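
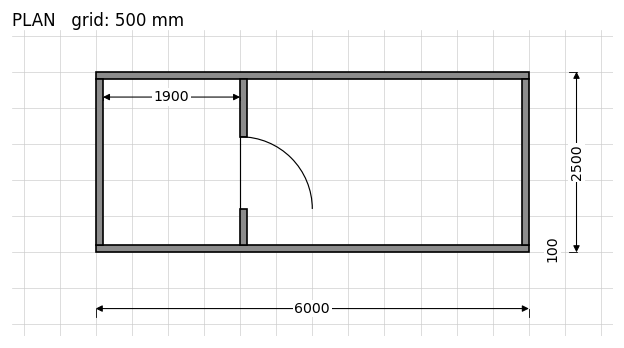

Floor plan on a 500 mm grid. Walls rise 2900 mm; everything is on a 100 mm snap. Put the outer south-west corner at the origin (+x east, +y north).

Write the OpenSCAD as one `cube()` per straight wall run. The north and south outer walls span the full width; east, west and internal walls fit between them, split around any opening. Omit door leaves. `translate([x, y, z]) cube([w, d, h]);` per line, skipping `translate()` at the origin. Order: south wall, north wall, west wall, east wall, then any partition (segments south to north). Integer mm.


cube([6000, 100, 2900]);
translate([0, 2400, 0]) cube([6000, 100, 2900]);
translate([0, 100, 0]) cube([100, 2300, 2900]);
translate([5900, 100, 0]) cube([100, 2300, 2900]);
translate([2000, 100, 0]) cube([100, 500, 2900]);
translate([2000, 1600, 0]) cube([100, 800, 2900]);


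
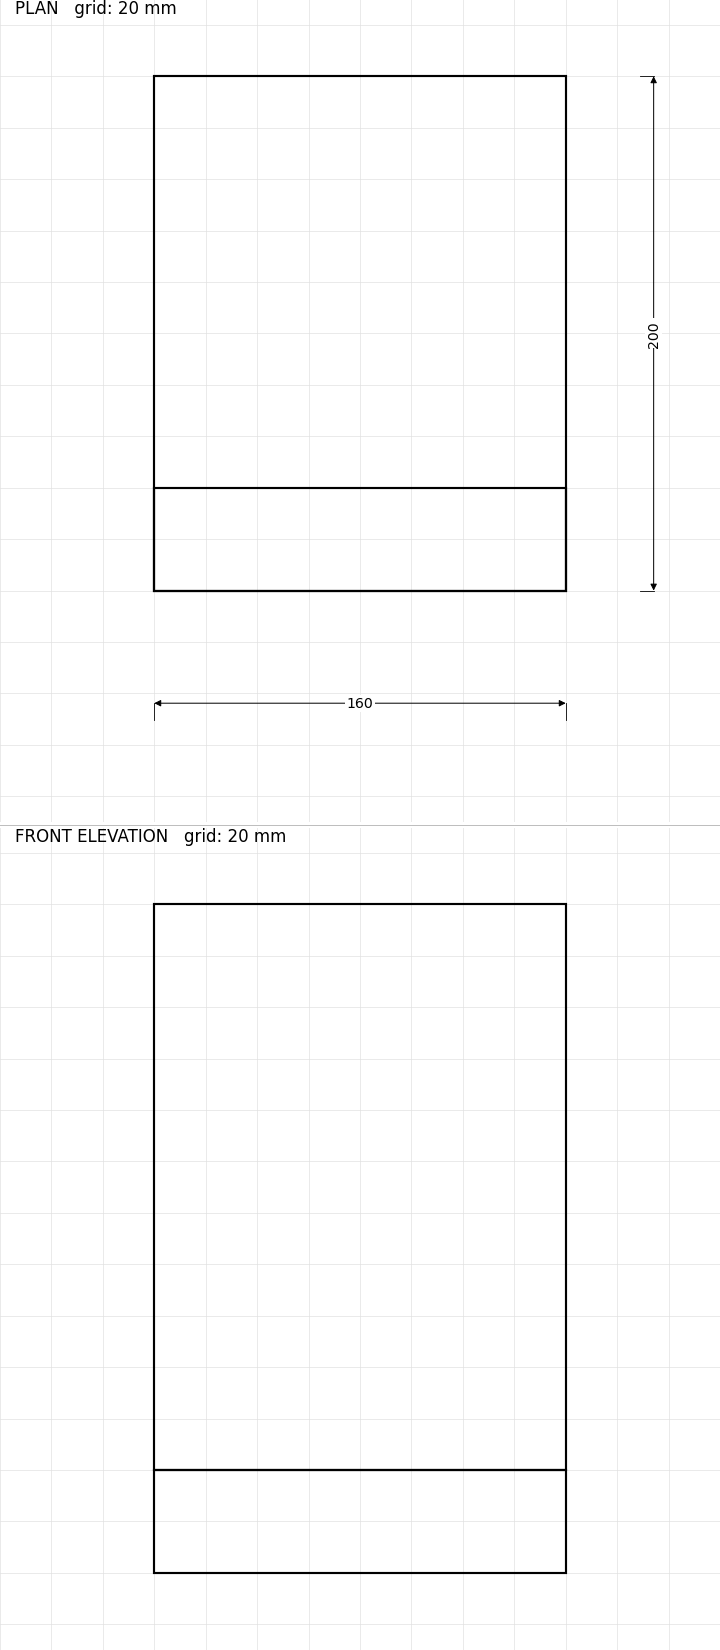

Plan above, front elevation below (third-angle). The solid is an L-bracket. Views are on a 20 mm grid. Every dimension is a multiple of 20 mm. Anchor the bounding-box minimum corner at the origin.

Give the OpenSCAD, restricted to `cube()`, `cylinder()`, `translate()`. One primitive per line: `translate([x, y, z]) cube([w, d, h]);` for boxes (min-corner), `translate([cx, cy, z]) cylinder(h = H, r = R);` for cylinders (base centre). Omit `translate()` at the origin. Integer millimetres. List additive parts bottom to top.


cube([160, 200, 40]);
translate([0, 0, 40]) cube([160, 40, 220]);


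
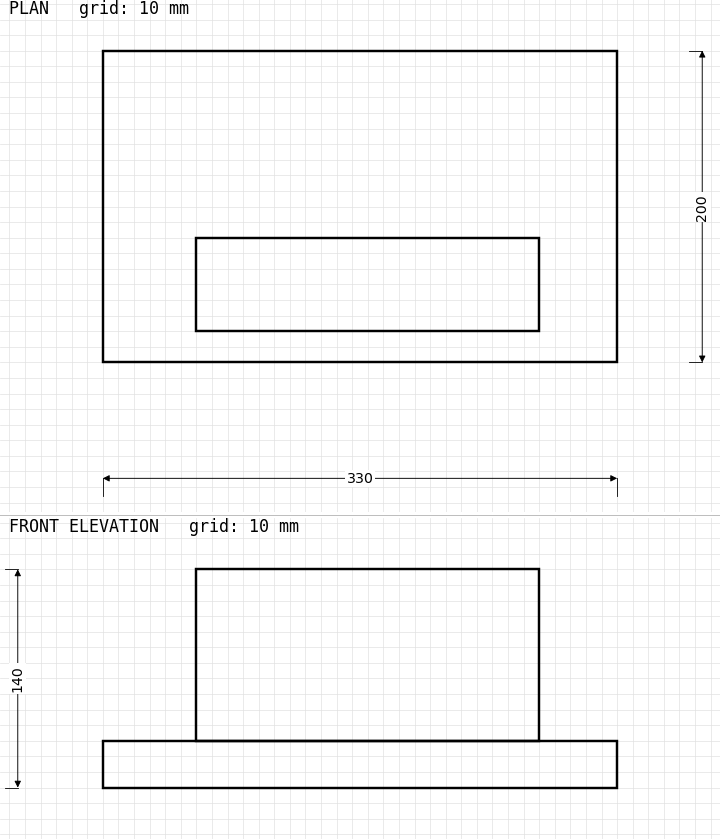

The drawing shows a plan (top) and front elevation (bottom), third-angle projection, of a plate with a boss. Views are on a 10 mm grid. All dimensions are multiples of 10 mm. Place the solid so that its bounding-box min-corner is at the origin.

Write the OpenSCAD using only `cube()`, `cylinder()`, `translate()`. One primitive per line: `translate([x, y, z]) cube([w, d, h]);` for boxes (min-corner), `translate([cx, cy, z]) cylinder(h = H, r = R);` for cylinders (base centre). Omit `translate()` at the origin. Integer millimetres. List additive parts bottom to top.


cube([330, 200, 30]);
translate([60, 20, 30]) cube([220, 60, 110]);


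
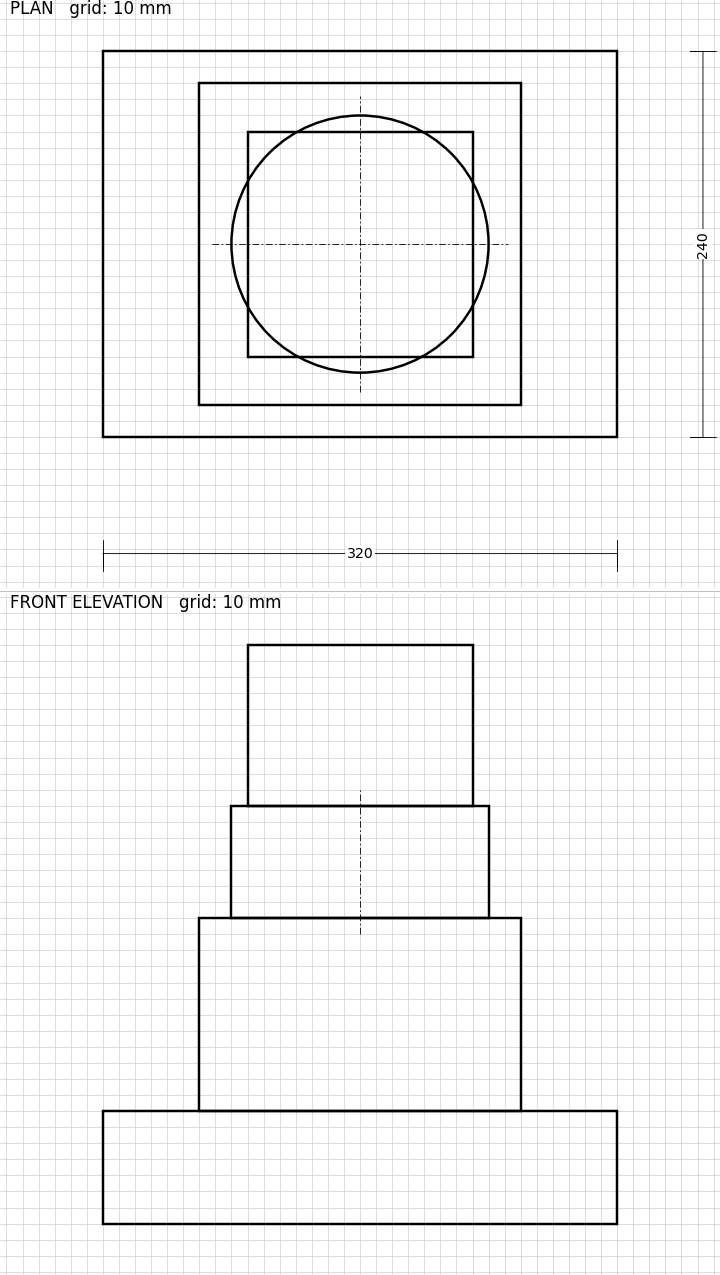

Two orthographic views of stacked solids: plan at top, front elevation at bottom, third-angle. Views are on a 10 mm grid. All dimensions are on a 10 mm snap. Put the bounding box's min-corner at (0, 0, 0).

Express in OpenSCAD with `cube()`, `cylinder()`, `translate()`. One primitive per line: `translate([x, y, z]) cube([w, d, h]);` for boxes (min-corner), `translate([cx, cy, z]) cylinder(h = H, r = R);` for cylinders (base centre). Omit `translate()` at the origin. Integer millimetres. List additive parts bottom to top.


cube([320, 240, 70]);
translate([60, 20, 70]) cube([200, 200, 120]);
translate([160, 120, 190]) cylinder(h = 70, r = 80);
translate([90, 50, 260]) cube([140, 140, 100]);


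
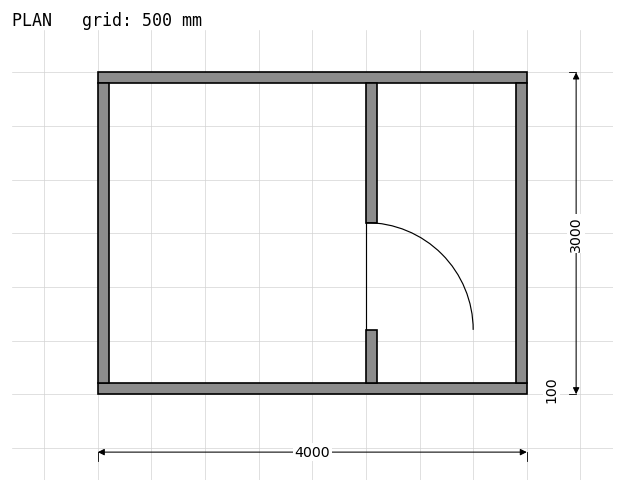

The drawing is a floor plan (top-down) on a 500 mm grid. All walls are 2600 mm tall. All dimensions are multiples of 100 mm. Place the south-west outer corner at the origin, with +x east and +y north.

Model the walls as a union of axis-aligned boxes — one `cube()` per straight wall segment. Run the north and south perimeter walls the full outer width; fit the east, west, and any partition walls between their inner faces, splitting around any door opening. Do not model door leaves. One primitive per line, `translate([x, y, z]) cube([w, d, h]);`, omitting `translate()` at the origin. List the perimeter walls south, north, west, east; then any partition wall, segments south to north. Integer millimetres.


cube([4000, 100, 2600]);
translate([0, 2900, 0]) cube([4000, 100, 2600]);
translate([0, 100, 0]) cube([100, 2800, 2600]);
translate([3900, 100, 0]) cube([100, 2800, 2600]);
translate([2500, 100, 0]) cube([100, 500, 2600]);
translate([2500, 1600, 0]) cube([100, 1300, 2600]);


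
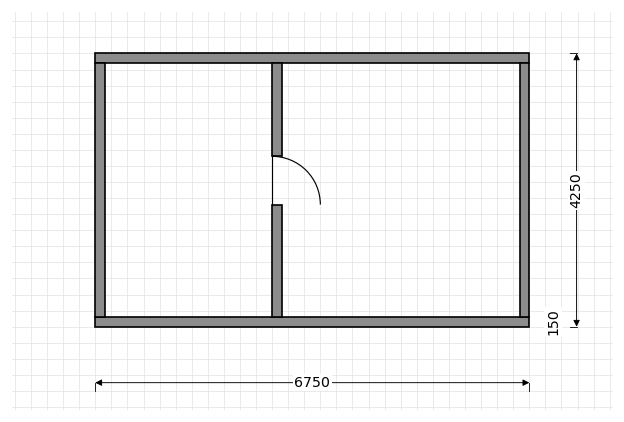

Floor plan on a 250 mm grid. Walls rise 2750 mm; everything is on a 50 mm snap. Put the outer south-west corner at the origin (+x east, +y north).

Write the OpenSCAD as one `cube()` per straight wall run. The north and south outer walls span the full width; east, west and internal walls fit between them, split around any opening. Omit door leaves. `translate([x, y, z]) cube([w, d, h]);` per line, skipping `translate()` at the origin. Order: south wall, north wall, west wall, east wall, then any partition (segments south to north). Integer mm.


cube([6750, 150, 2750]);
translate([0, 4100, 0]) cube([6750, 150, 2750]);
translate([0, 150, 0]) cube([150, 3950, 2750]);
translate([6600, 150, 0]) cube([150, 3950, 2750]);
translate([2750, 150, 0]) cube([150, 1750, 2750]);
translate([2750, 2650, 0]) cube([150, 1450, 2750]);


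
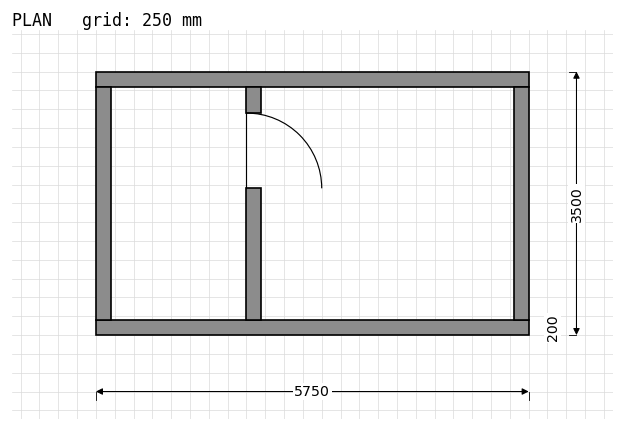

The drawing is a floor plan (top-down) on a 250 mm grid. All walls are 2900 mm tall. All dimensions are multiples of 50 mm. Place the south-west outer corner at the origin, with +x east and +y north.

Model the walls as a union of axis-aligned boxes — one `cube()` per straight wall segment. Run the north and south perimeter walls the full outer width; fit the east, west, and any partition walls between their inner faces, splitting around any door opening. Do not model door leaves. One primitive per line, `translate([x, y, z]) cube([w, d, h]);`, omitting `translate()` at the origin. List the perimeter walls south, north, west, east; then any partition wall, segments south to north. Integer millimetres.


cube([5750, 200, 2900]);
translate([0, 3300, 0]) cube([5750, 200, 2900]);
translate([0, 200, 0]) cube([200, 3100, 2900]);
translate([5550, 200, 0]) cube([200, 3100, 2900]);
translate([2000, 200, 0]) cube([200, 1750, 2900]);
translate([2000, 2950, 0]) cube([200, 350, 2900]);


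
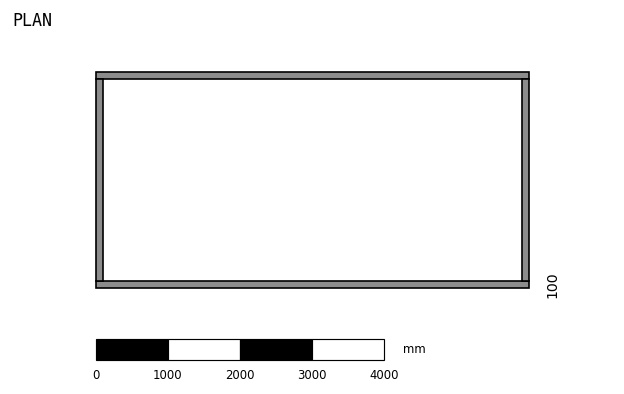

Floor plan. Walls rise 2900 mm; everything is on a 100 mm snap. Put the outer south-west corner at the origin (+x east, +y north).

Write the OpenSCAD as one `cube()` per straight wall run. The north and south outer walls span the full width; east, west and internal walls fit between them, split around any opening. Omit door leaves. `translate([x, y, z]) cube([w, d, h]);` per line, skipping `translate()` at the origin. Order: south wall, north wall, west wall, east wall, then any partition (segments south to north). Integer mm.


cube([6000, 100, 2900]);
translate([0, 2900, 0]) cube([6000, 100, 2900]);
translate([0, 100, 0]) cube([100, 2800, 2900]);
translate([5900, 100, 0]) cube([100, 2800, 2900]);


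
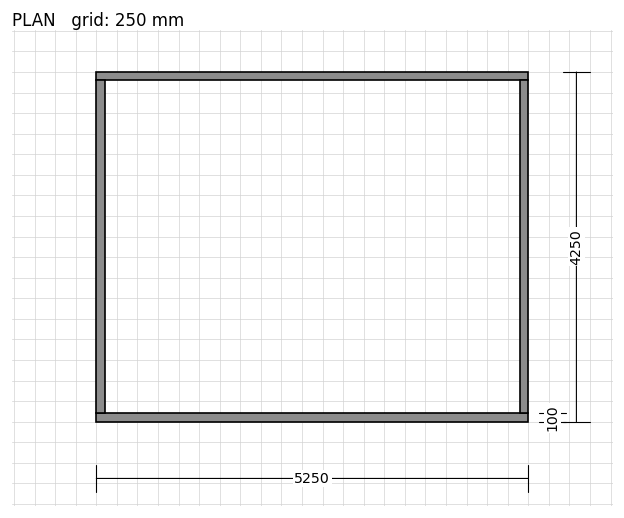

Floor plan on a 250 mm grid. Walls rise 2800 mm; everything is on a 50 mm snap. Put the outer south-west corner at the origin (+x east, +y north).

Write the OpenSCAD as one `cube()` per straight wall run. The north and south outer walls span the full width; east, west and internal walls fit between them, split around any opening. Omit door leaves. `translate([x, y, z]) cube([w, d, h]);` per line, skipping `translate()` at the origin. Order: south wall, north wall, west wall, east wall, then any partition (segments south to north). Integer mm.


cube([5250, 100, 2800]);
translate([0, 4150, 0]) cube([5250, 100, 2800]);
translate([0, 100, 0]) cube([100, 4050, 2800]);
translate([5150, 100, 0]) cube([100, 4050, 2800]);


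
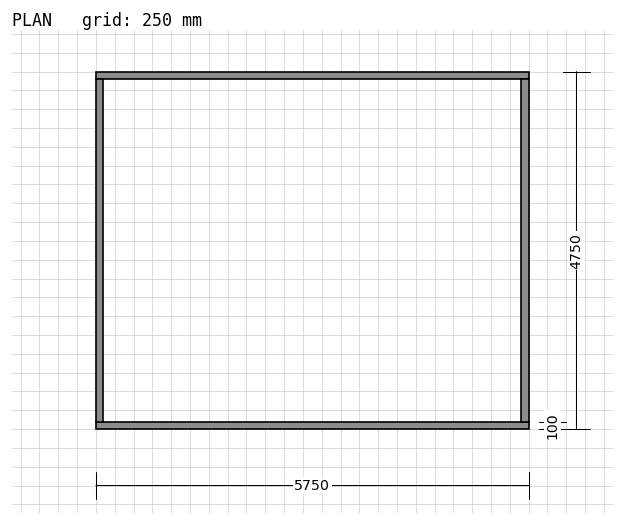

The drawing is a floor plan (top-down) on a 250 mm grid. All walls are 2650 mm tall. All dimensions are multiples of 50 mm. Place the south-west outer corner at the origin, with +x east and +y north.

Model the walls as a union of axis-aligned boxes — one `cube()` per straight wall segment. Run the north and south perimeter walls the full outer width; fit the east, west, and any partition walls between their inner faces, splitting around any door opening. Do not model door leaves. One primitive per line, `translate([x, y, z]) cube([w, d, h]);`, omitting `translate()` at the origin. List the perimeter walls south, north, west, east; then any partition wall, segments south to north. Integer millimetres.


cube([5750, 100, 2650]);
translate([0, 4650, 0]) cube([5750, 100, 2650]);
translate([0, 100, 0]) cube([100, 4550, 2650]);
translate([5650, 100, 0]) cube([100, 4550, 2650]);


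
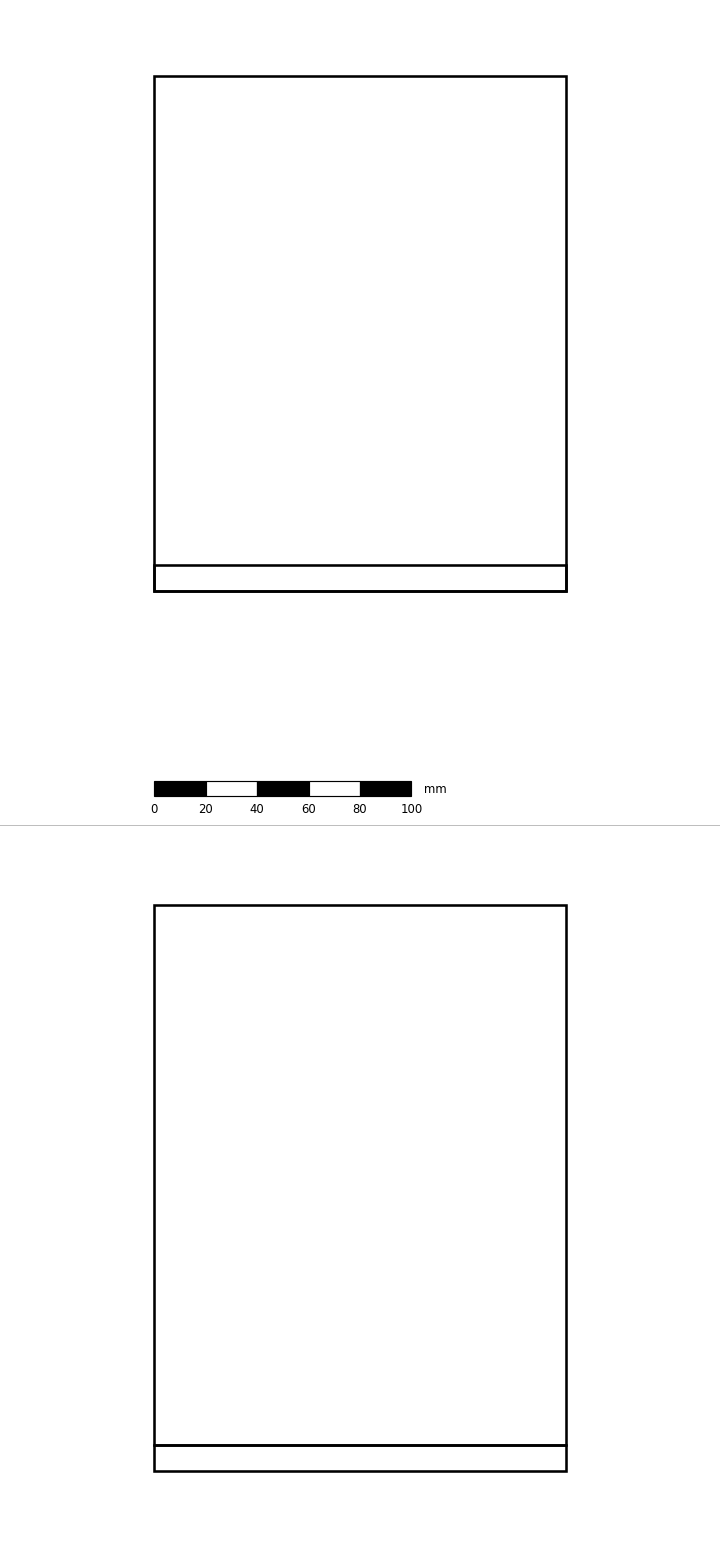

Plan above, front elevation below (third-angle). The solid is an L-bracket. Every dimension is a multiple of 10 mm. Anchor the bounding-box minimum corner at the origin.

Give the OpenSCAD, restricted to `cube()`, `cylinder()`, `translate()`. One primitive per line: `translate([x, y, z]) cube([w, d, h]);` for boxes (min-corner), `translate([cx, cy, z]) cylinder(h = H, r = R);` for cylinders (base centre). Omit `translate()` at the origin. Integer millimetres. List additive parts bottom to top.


cube([160, 200, 10]);
translate([0, 0, 10]) cube([160, 10, 210]);


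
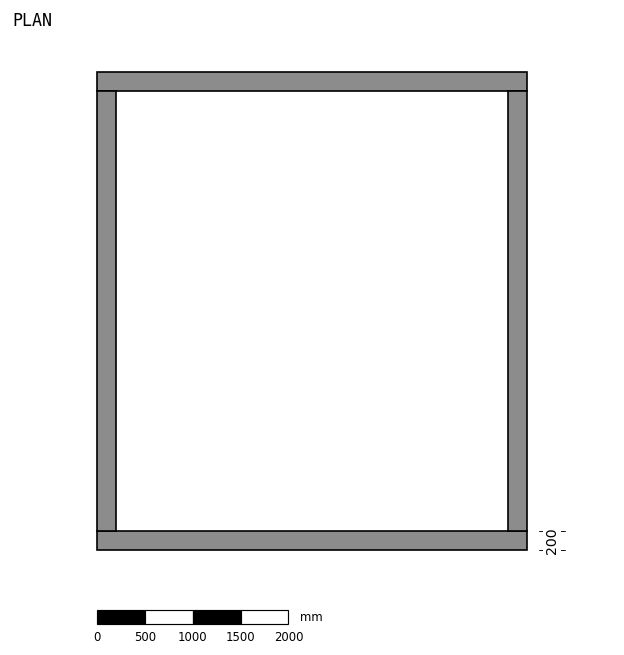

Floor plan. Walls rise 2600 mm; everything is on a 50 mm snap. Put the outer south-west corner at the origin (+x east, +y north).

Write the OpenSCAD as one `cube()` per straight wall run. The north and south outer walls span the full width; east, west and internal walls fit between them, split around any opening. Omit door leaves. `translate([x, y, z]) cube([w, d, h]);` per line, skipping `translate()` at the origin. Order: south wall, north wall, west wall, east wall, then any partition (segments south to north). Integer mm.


cube([4500, 200, 2600]);
translate([0, 4800, 0]) cube([4500, 200, 2600]);
translate([0, 200, 0]) cube([200, 4600, 2600]);
translate([4300, 200, 0]) cube([200, 4600, 2600]);


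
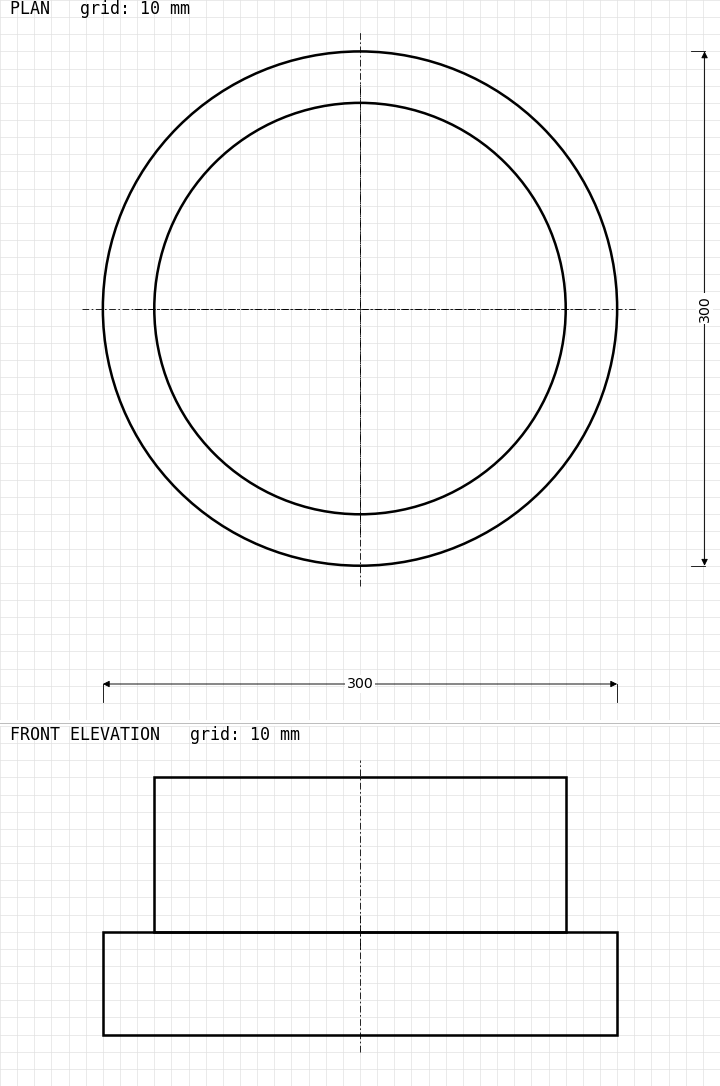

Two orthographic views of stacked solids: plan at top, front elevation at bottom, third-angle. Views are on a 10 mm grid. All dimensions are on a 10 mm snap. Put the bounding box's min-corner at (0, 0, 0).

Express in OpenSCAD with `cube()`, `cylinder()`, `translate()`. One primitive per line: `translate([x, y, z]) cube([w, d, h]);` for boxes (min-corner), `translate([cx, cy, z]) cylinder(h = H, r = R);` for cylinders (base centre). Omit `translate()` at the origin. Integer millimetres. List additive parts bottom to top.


translate([150, 150, 0]) cylinder(h = 60, r = 150);
translate([150, 150, 60]) cylinder(h = 90, r = 120);


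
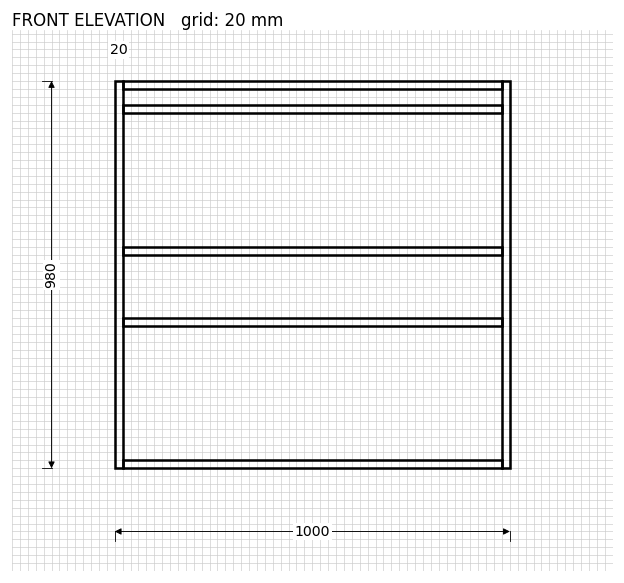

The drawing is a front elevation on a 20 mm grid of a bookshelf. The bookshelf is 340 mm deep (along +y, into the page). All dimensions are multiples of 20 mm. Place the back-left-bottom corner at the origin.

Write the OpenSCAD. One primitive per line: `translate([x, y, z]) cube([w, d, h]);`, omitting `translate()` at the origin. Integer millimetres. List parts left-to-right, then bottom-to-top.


cube([20, 340, 980]);
translate([20, 0, 0]) cube([960, 340, 20]);
translate([20, 0, 360]) cube([960, 340, 20]);
translate([20, 0, 540]) cube([960, 340, 20]);
translate([20, 0, 900]) cube([960, 340, 20]);
translate([20, 0, 960]) cube([960, 340, 20]);
translate([980, 0, 0]) cube([20, 340, 980]);


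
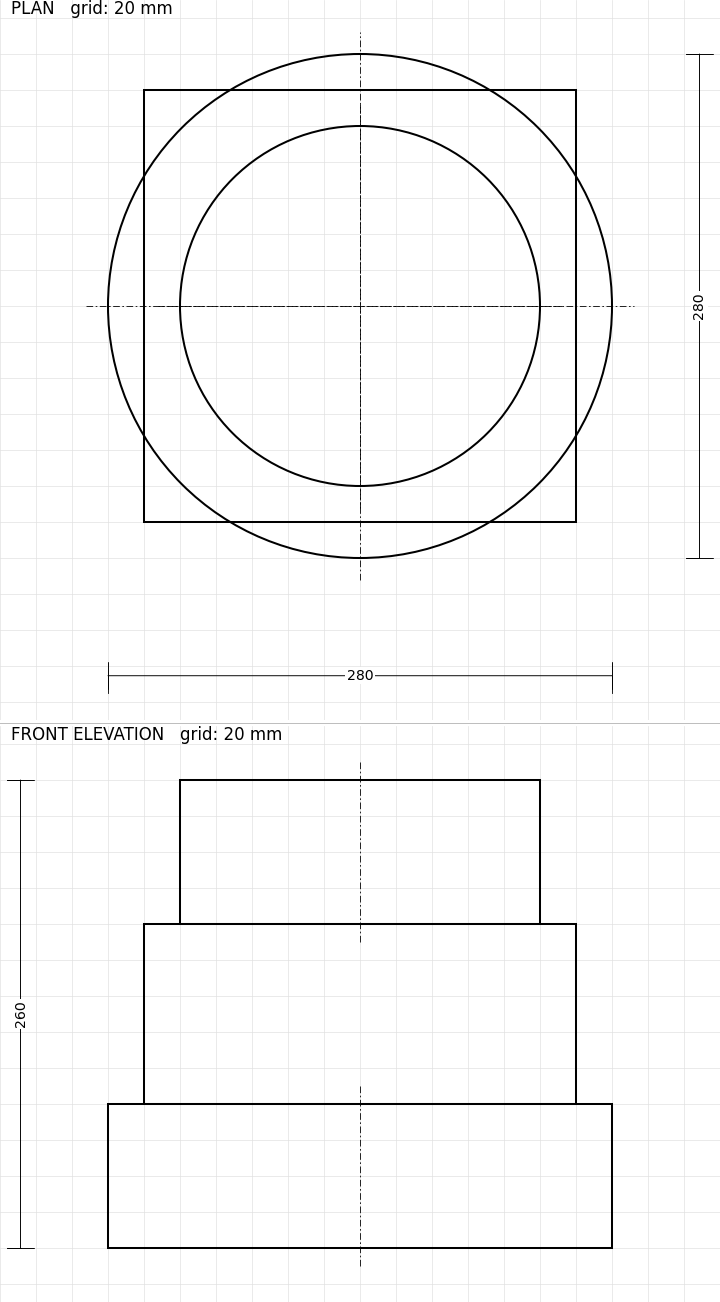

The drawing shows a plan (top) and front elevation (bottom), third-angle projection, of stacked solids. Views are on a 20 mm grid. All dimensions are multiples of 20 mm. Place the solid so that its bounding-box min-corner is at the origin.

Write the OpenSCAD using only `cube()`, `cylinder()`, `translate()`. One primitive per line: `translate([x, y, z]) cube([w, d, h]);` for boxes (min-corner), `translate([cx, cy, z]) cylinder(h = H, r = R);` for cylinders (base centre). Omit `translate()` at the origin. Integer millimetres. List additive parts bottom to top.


translate([140, 140, 0]) cylinder(h = 80, r = 140);
translate([20, 20, 80]) cube([240, 240, 100]);
translate([140, 140, 180]) cylinder(h = 80, r = 100);


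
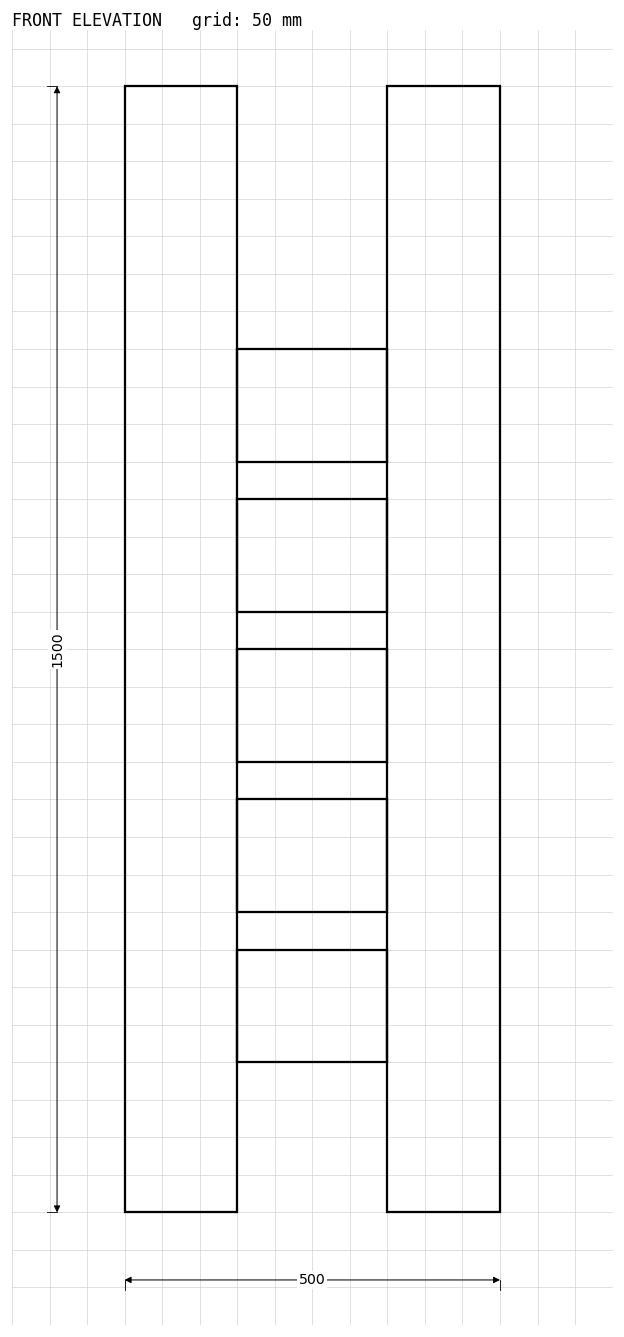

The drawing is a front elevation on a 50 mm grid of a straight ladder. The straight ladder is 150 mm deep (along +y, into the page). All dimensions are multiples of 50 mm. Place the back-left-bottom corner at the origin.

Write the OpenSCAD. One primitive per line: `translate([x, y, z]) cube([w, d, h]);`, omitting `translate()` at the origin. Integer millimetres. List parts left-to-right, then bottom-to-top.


cube([150, 150, 1500]);
translate([150, 0, 200]) cube([200, 150, 150]);
translate([150, 0, 400]) cube([200, 150, 150]);
translate([150, 0, 600]) cube([200, 150, 150]);
translate([150, 0, 800]) cube([200, 150, 150]);
translate([150, 0, 1000]) cube([200, 150, 150]);
translate([350, 0, 0]) cube([150, 150, 1500]);


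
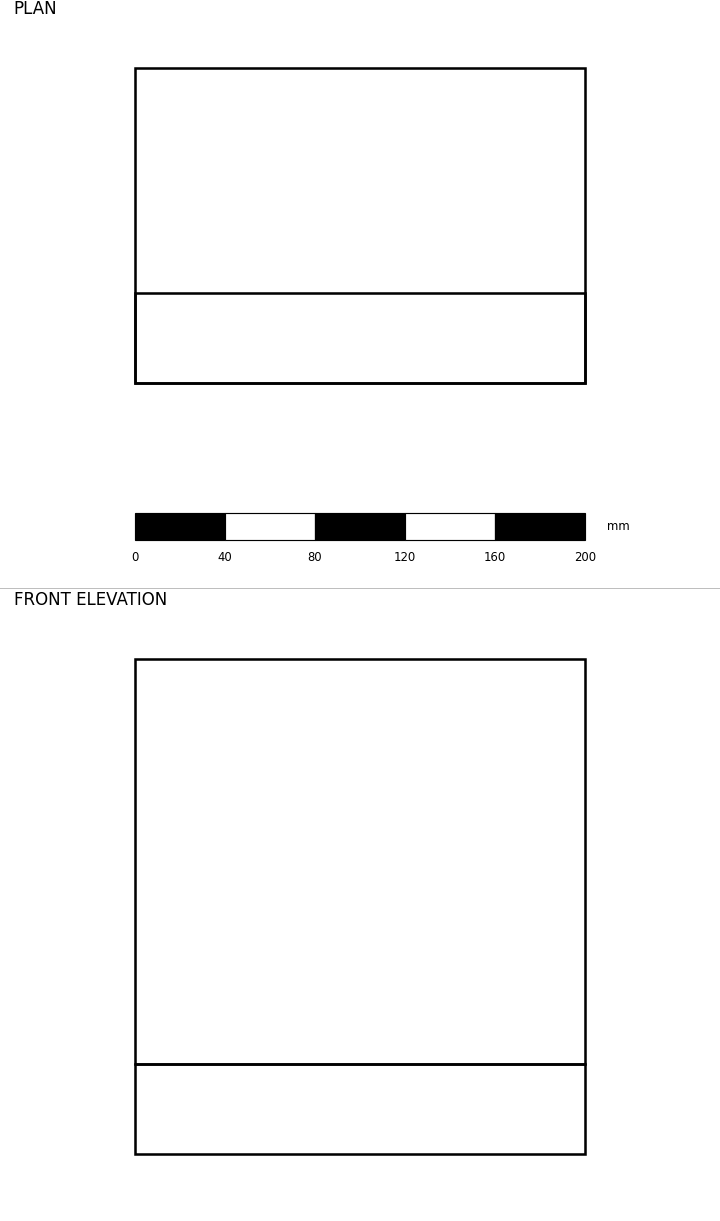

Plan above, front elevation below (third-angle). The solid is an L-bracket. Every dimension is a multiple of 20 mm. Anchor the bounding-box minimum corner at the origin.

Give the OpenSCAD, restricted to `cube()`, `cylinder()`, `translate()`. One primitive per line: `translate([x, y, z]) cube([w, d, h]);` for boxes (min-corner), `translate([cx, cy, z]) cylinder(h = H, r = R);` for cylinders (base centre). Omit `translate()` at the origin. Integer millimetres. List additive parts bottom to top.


cube([200, 140, 40]);
translate([0, 0, 40]) cube([200, 40, 180]);


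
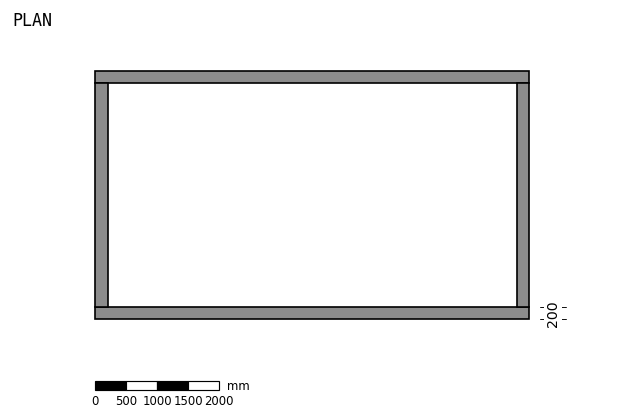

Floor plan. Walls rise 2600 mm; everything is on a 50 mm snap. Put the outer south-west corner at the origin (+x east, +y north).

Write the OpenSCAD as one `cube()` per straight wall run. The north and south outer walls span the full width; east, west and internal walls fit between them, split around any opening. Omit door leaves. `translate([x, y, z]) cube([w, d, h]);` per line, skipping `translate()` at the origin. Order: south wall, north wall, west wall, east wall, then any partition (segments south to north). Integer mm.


cube([7000, 200, 2600]);
translate([0, 3800, 0]) cube([7000, 200, 2600]);
translate([0, 200, 0]) cube([200, 3600, 2600]);
translate([6800, 200, 0]) cube([200, 3600, 2600]);


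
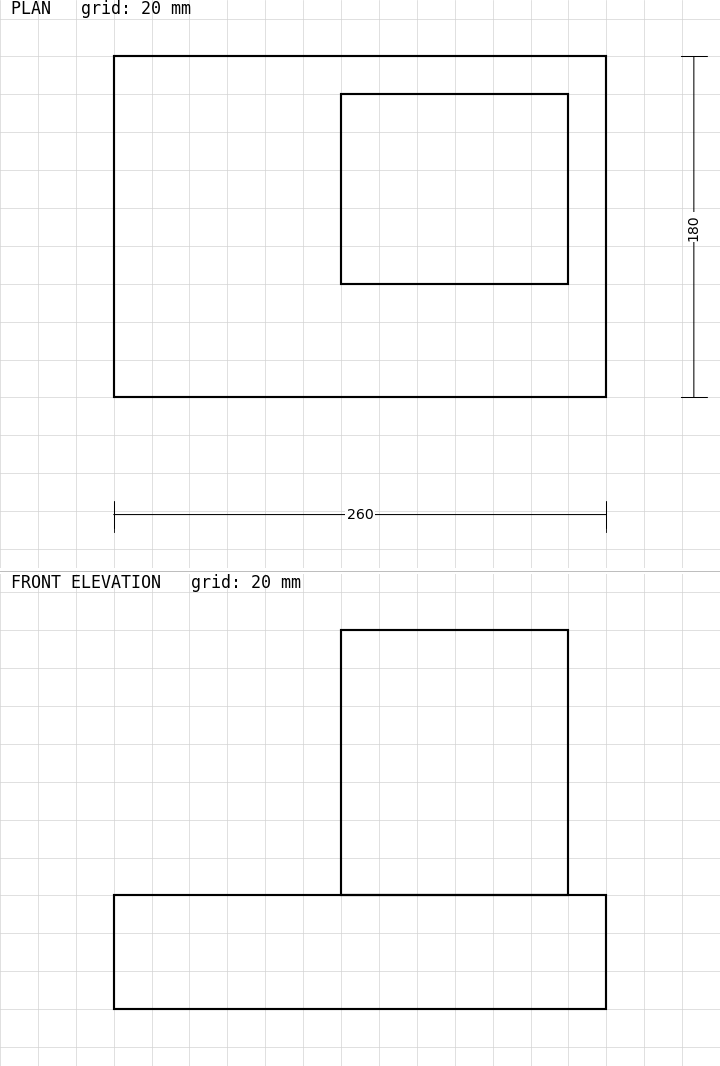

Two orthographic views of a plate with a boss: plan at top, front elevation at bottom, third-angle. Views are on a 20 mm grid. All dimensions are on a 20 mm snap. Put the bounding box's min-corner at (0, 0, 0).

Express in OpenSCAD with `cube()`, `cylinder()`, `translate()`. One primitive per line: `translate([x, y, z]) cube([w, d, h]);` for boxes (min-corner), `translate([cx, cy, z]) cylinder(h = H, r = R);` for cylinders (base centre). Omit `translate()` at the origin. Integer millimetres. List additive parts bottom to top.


cube([260, 180, 60]);
translate([120, 60, 60]) cube([120, 100, 140]);


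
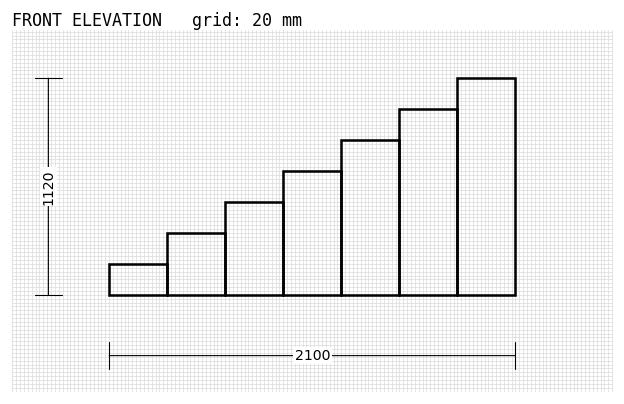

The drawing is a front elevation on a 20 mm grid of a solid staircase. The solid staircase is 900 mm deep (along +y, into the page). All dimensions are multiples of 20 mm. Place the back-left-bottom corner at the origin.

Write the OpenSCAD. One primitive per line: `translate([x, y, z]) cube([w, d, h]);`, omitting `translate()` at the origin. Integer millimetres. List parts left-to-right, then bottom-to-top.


cube([300, 900, 160]);
translate([300, 0, 0]) cube([300, 900, 320]);
translate([600, 0, 0]) cube([300, 900, 480]);
translate([900, 0, 0]) cube([300, 900, 640]);
translate([1200, 0, 0]) cube([300, 900, 800]);
translate([1500, 0, 0]) cube([300, 900, 960]);
translate([1800, 0, 0]) cube([300, 900, 1120]);


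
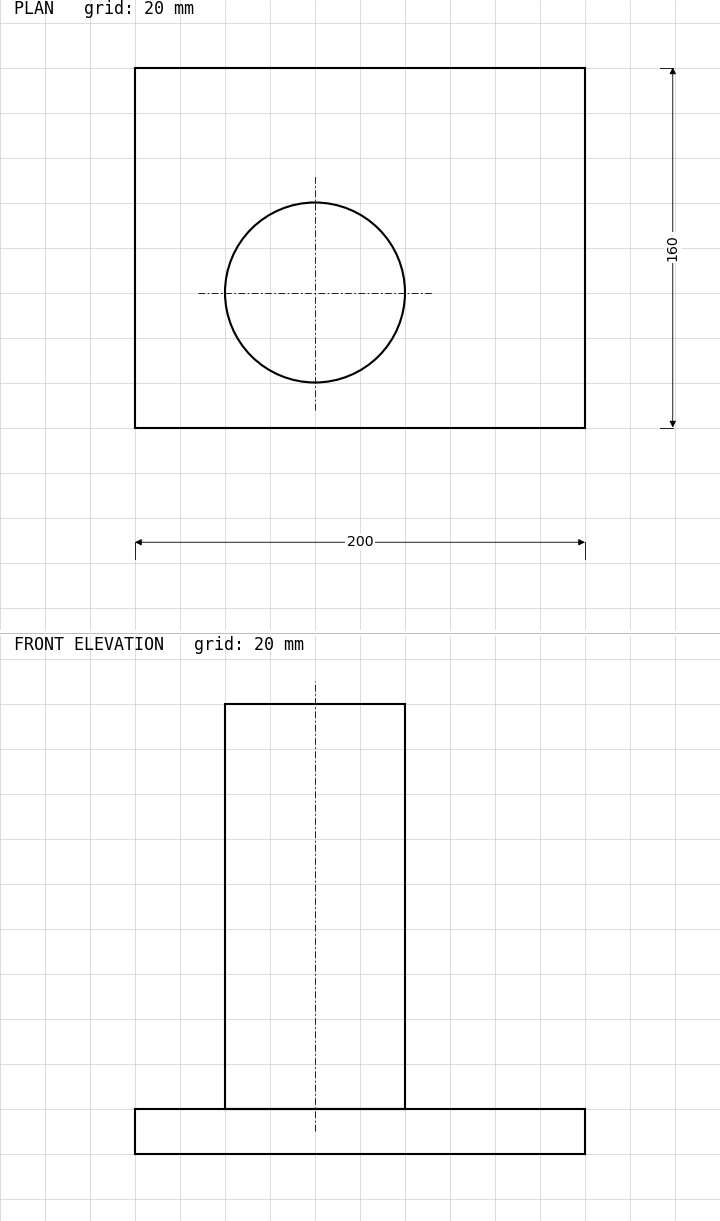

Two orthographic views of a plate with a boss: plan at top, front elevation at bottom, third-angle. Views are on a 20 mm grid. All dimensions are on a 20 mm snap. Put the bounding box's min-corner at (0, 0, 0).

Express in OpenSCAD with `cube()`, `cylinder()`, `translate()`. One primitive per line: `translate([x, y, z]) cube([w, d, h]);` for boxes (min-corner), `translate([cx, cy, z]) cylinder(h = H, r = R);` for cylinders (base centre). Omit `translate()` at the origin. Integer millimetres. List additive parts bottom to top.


cube([200, 160, 20]);
translate([80, 60, 20]) cylinder(h = 180, r = 40);


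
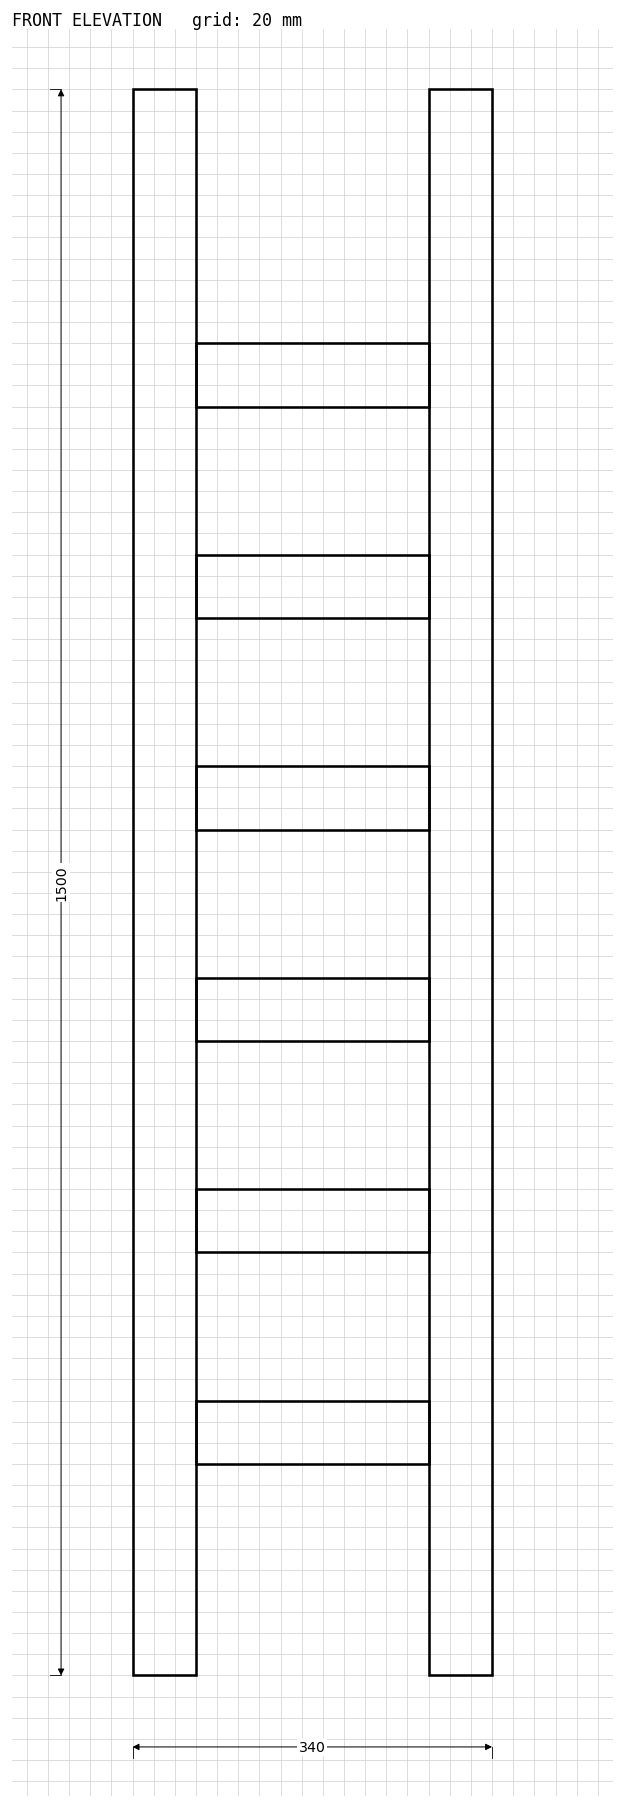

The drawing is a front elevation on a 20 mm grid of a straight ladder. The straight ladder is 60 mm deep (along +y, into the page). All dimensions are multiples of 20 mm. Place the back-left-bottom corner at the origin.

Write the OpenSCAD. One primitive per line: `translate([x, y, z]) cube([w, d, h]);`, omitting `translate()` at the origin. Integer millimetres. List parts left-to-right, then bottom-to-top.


cube([60, 60, 1500]);
translate([60, 0, 200]) cube([220, 60, 60]);
translate([60, 0, 400]) cube([220, 60, 60]);
translate([60, 0, 600]) cube([220, 60, 60]);
translate([60, 0, 800]) cube([220, 60, 60]);
translate([60, 0, 1000]) cube([220, 60, 60]);
translate([60, 0, 1200]) cube([220, 60, 60]);
translate([280, 0, 0]) cube([60, 60, 1500]);


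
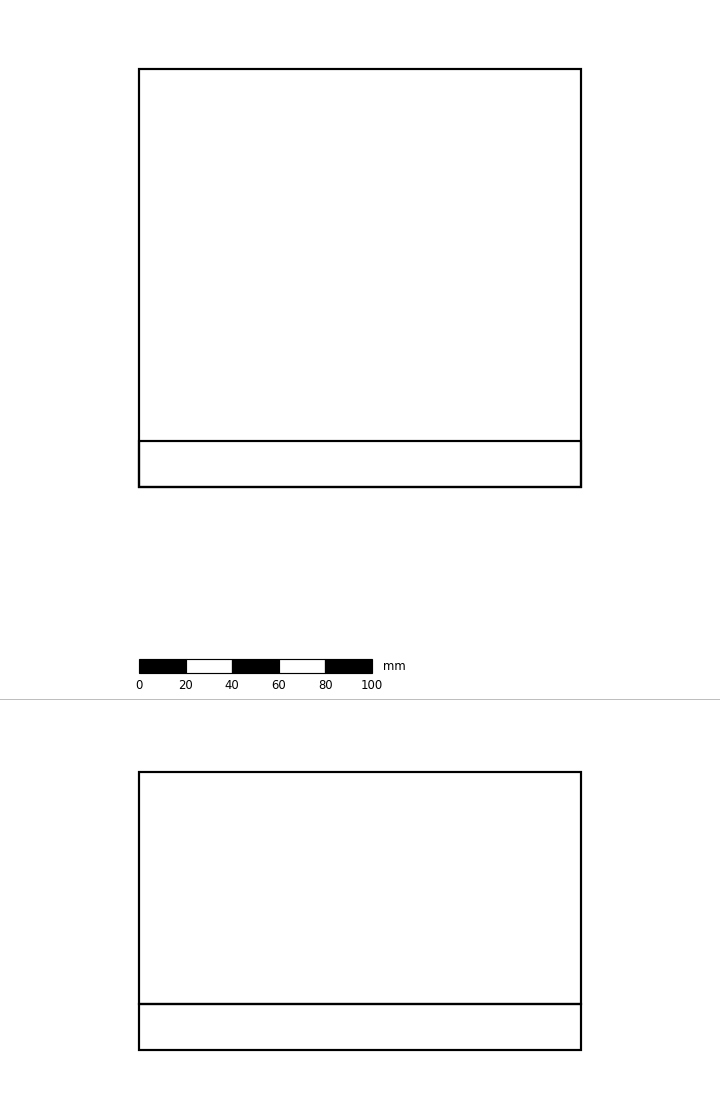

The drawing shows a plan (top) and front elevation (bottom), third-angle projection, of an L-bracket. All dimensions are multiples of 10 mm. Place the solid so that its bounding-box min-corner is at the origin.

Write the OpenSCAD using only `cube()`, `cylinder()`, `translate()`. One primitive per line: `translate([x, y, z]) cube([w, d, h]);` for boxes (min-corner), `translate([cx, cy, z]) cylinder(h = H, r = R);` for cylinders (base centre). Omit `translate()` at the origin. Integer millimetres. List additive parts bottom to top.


cube([190, 180, 20]);
translate([0, 0, 20]) cube([190, 20, 100]);


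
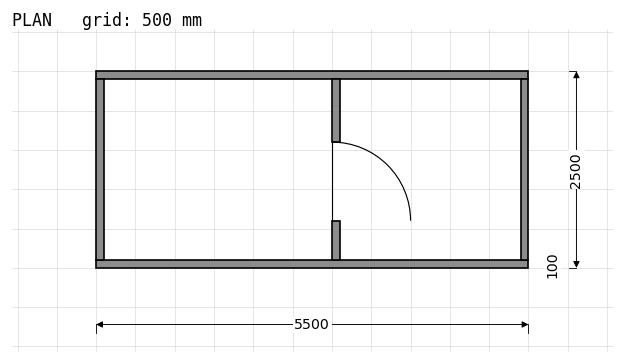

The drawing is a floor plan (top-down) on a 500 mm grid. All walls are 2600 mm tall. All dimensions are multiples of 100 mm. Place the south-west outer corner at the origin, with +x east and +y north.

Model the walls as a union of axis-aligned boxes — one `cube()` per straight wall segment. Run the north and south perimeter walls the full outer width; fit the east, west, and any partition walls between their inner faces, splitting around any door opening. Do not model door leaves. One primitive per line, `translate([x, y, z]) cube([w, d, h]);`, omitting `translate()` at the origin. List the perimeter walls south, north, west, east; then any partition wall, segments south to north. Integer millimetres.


cube([5500, 100, 2600]);
translate([0, 2400, 0]) cube([5500, 100, 2600]);
translate([0, 100, 0]) cube([100, 2300, 2600]);
translate([5400, 100, 0]) cube([100, 2300, 2600]);
translate([3000, 100, 0]) cube([100, 500, 2600]);
translate([3000, 1600, 0]) cube([100, 800, 2600]);


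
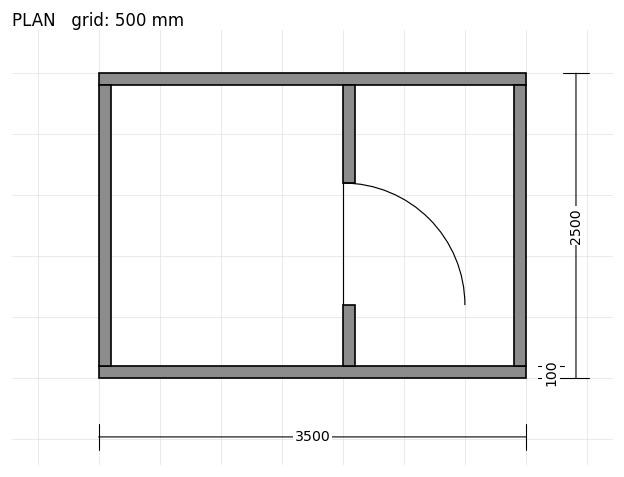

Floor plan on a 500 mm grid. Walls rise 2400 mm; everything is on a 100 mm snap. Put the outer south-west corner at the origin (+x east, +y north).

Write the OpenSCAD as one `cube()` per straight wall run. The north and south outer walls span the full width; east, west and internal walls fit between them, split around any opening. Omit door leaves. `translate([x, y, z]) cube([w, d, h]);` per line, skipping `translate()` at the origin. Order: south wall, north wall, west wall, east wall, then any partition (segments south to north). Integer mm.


cube([3500, 100, 2400]);
translate([0, 2400, 0]) cube([3500, 100, 2400]);
translate([0, 100, 0]) cube([100, 2300, 2400]);
translate([3400, 100, 0]) cube([100, 2300, 2400]);
translate([2000, 100, 0]) cube([100, 500, 2400]);
translate([2000, 1600, 0]) cube([100, 800, 2400]);


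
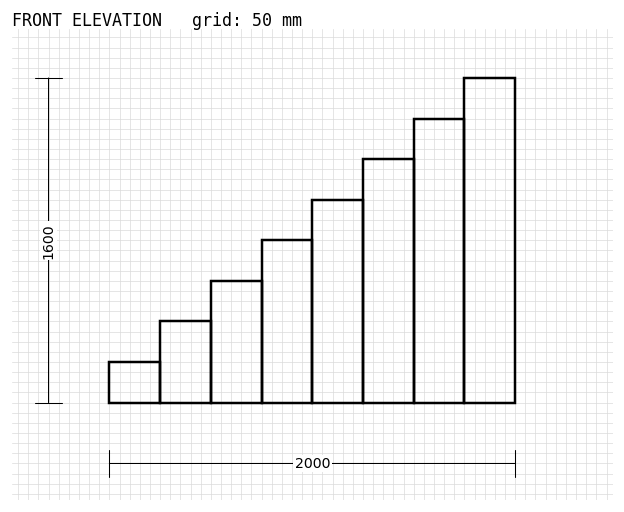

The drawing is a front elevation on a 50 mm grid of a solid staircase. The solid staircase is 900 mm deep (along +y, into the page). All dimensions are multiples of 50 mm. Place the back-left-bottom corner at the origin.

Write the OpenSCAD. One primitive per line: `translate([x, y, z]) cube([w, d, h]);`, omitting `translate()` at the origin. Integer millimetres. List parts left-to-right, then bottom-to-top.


cube([250, 900, 200]);
translate([250, 0, 0]) cube([250, 900, 400]);
translate([500, 0, 0]) cube([250, 900, 600]);
translate([750, 0, 0]) cube([250, 900, 800]);
translate([1000, 0, 0]) cube([250, 900, 1000]);
translate([1250, 0, 0]) cube([250, 900, 1200]);
translate([1500, 0, 0]) cube([250, 900, 1400]);
translate([1750, 0, 0]) cube([250, 900, 1600]);


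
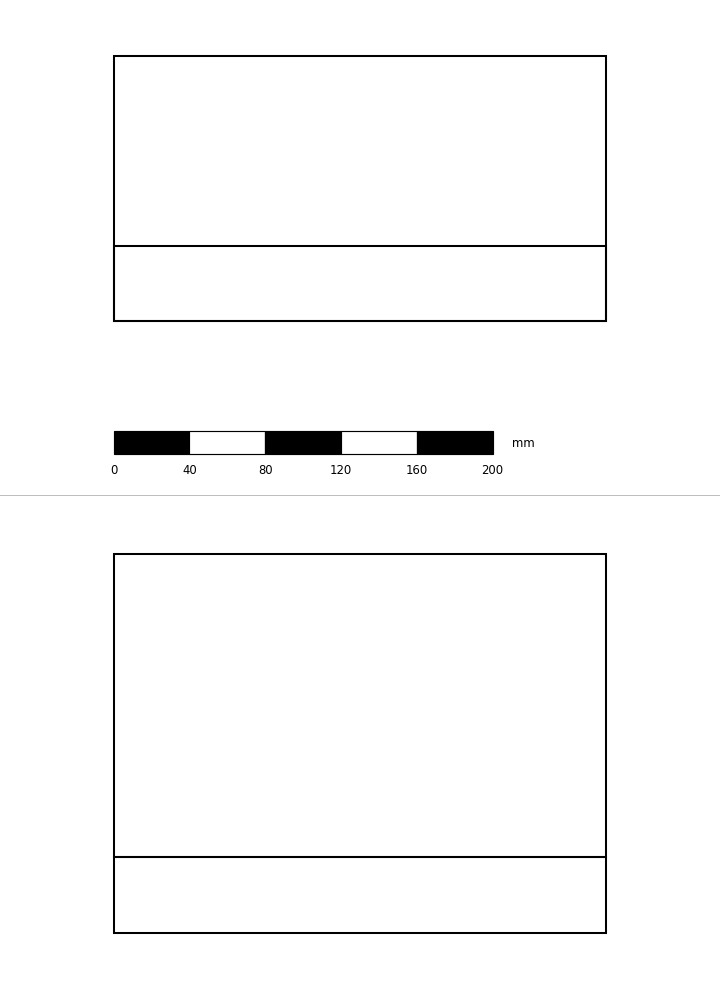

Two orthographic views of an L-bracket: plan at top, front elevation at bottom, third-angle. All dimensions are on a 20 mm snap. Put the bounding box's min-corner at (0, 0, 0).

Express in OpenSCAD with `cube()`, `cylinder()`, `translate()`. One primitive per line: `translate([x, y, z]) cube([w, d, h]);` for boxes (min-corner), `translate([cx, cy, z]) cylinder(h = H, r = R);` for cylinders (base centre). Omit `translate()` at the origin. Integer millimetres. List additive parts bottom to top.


cube([260, 140, 40]);
translate([0, 0, 40]) cube([260, 40, 160]);


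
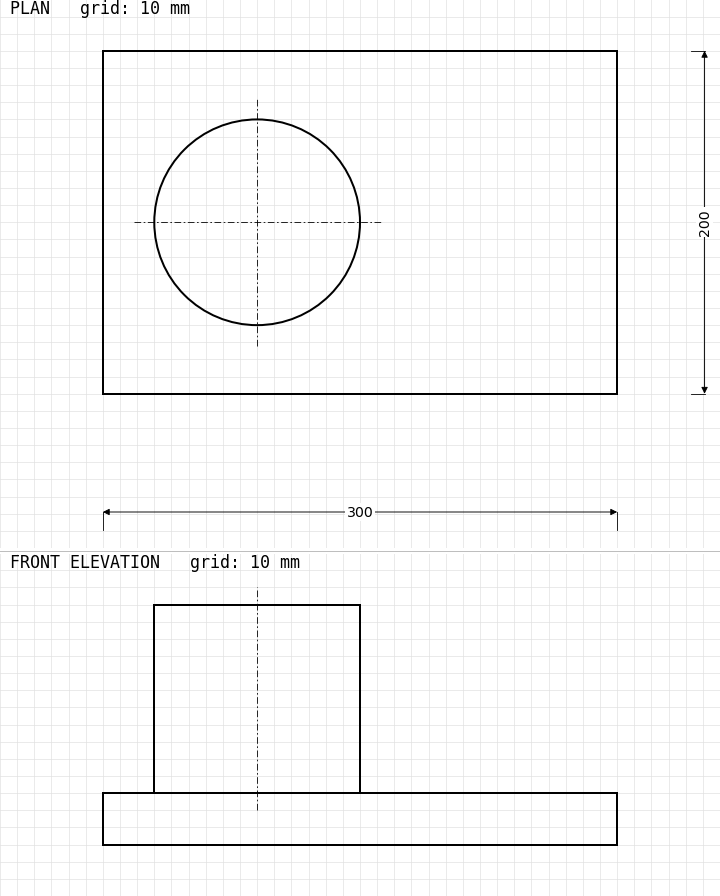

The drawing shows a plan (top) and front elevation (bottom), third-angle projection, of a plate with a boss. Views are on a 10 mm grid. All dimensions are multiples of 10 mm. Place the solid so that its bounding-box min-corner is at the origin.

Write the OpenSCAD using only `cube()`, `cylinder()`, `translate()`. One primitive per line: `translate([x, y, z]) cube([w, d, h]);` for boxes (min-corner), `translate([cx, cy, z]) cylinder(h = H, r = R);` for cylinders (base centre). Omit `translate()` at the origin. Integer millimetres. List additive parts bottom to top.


cube([300, 200, 30]);
translate([90, 100, 30]) cylinder(h = 110, r = 60);


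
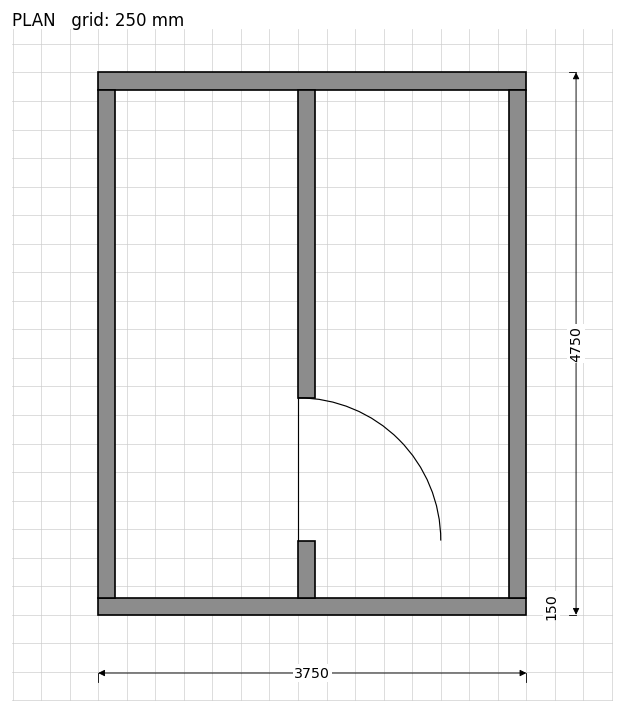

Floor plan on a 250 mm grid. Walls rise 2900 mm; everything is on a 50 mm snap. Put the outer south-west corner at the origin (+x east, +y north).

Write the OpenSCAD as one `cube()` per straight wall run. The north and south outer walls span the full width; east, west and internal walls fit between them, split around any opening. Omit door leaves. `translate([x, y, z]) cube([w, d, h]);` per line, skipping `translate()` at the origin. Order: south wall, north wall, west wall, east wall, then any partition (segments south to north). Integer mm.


cube([3750, 150, 2900]);
translate([0, 4600, 0]) cube([3750, 150, 2900]);
translate([0, 150, 0]) cube([150, 4450, 2900]);
translate([3600, 150, 0]) cube([150, 4450, 2900]);
translate([1750, 150, 0]) cube([150, 500, 2900]);
translate([1750, 1900, 0]) cube([150, 2700, 2900]);


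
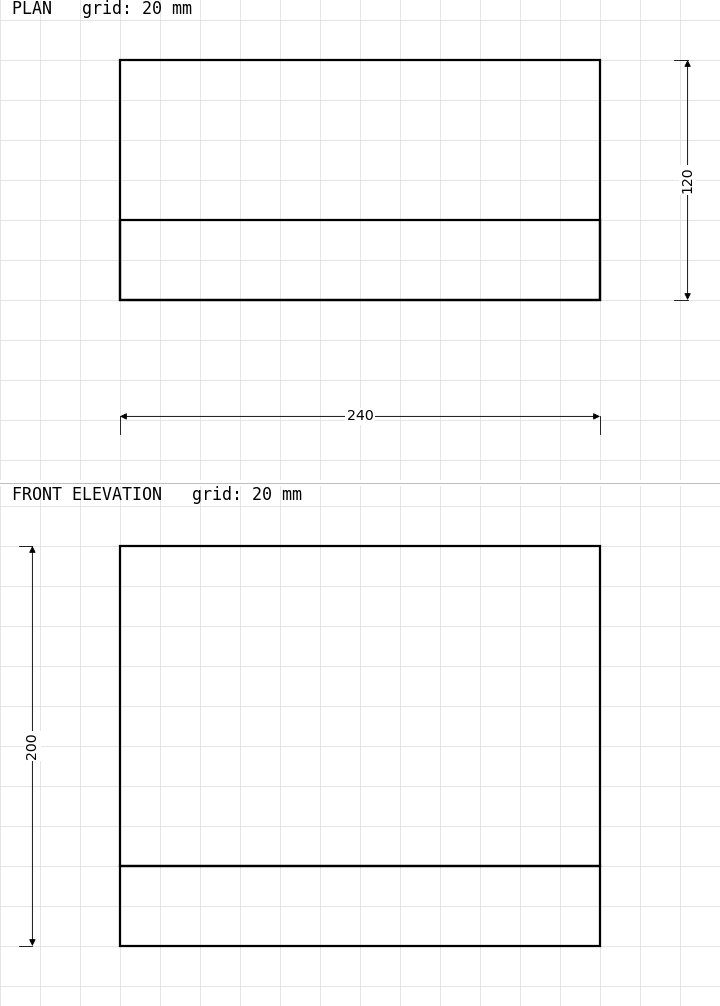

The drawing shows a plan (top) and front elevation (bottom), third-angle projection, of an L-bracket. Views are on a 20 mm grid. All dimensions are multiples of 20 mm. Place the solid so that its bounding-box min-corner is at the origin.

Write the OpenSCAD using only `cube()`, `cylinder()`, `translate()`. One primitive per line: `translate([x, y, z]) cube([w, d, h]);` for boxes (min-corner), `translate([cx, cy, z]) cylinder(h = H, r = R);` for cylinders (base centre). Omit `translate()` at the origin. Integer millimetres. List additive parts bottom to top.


cube([240, 120, 40]);
translate([0, 0, 40]) cube([240, 40, 160]);


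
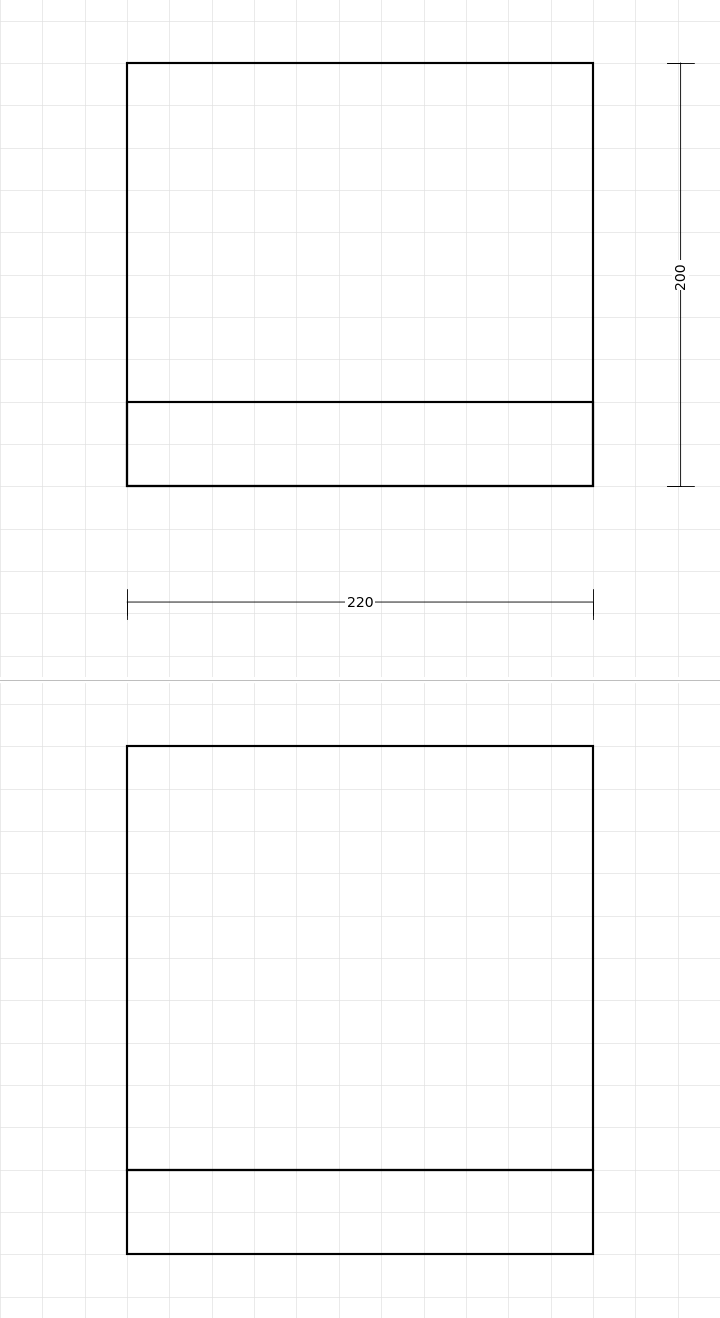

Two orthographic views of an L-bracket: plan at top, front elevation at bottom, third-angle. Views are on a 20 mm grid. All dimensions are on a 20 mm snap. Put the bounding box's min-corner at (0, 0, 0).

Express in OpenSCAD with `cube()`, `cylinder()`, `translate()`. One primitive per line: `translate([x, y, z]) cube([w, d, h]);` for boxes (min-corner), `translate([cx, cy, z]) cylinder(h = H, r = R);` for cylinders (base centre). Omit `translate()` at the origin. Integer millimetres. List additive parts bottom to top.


cube([220, 200, 40]);
translate([0, 0, 40]) cube([220, 40, 200]);


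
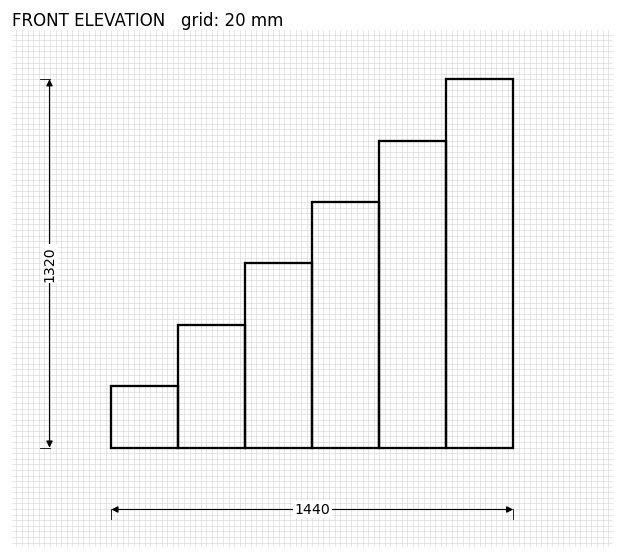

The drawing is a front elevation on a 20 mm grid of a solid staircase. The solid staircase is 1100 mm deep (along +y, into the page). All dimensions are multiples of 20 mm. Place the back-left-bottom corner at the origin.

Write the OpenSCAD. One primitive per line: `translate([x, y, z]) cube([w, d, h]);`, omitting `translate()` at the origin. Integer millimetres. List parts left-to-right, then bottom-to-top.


cube([240, 1100, 220]);
translate([240, 0, 0]) cube([240, 1100, 440]);
translate([480, 0, 0]) cube([240, 1100, 660]);
translate([720, 0, 0]) cube([240, 1100, 880]);
translate([960, 0, 0]) cube([240, 1100, 1100]);
translate([1200, 0, 0]) cube([240, 1100, 1320]);


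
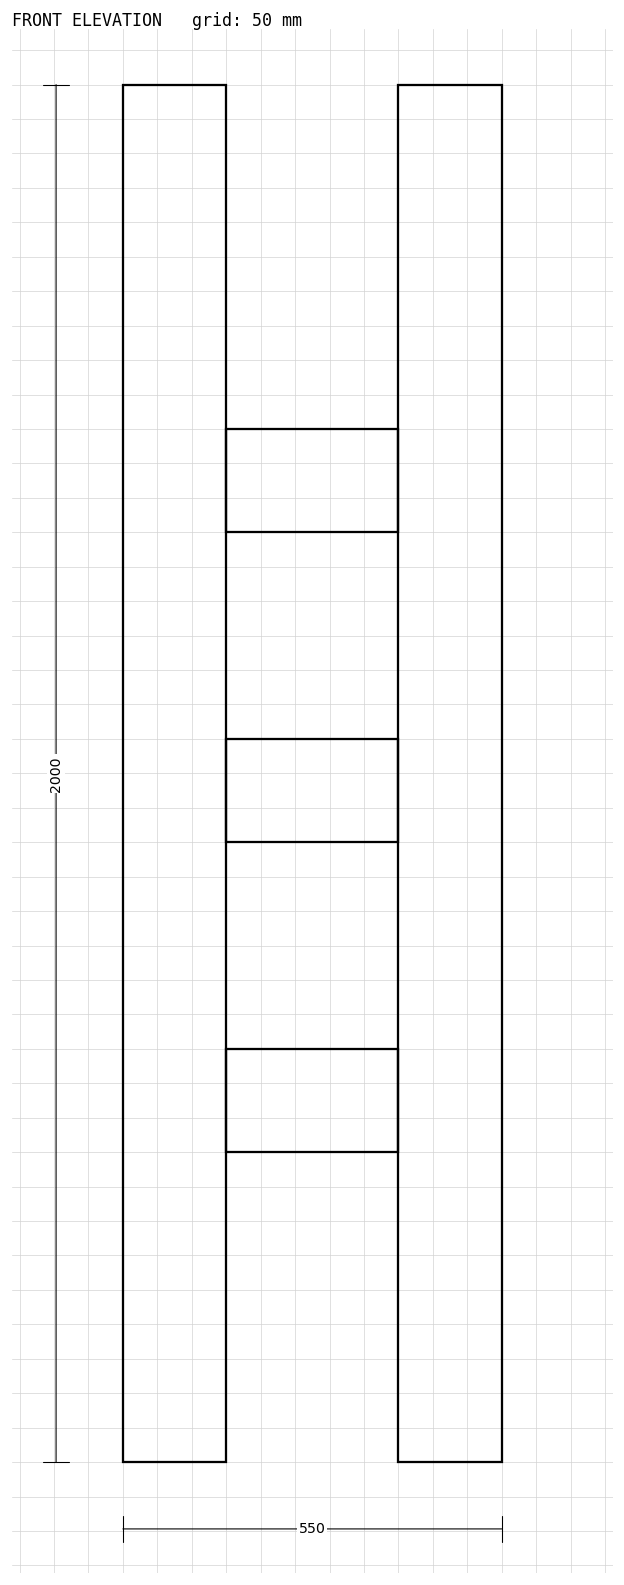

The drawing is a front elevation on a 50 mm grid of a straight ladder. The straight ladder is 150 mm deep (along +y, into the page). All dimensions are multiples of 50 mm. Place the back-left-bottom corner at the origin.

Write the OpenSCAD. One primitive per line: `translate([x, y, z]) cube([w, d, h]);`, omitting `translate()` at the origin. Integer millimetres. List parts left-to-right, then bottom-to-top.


cube([150, 150, 2000]);
translate([150, 0, 450]) cube([250, 150, 150]);
translate([150, 0, 900]) cube([250, 150, 150]);
translate([150, 0, 1350]) cube([250, 150, 150]);
translate([400, 0, 0]) cube([150, 150, 2000]);


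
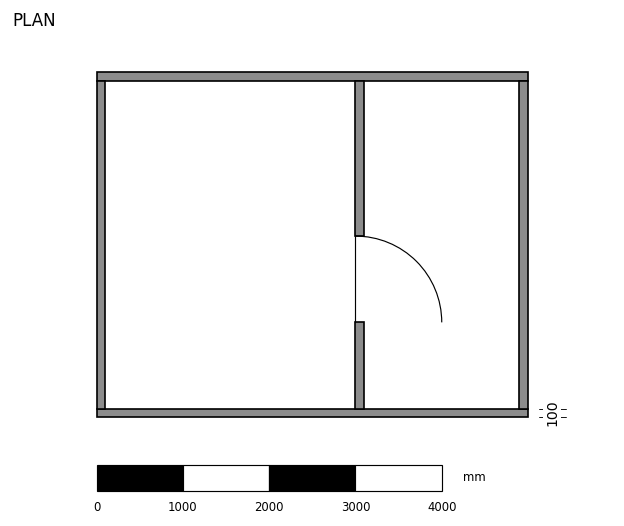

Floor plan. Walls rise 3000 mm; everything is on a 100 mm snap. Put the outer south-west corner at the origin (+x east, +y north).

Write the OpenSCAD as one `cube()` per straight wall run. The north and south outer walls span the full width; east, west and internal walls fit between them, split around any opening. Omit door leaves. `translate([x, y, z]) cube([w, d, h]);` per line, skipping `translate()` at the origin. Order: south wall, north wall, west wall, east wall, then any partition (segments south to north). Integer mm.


cube([5000, 100, 3000]);
translate([0, 3900, 0]) cube([5000, 100, 3000]);
translate([0, 100, 0]) cube([100, 3800, 3000]);
translate([4900, 100, 0]) cube([100, 3800, 3000]);
translate([3000, 100, 0]) cube([100, 1000, 3000]);
translate([3000, 2100, 0]) cube([100, 1800, 3000]);


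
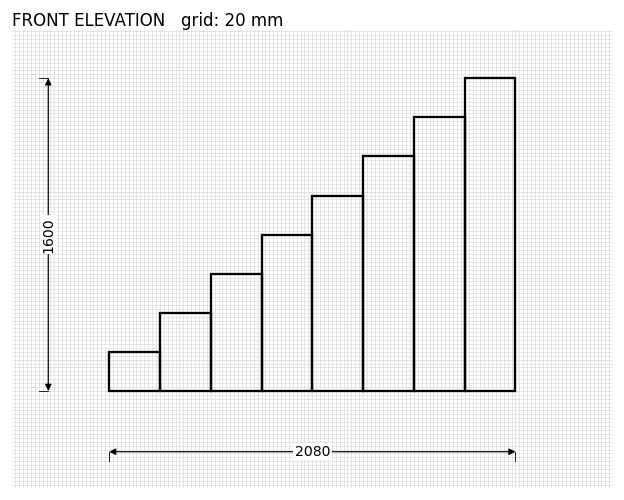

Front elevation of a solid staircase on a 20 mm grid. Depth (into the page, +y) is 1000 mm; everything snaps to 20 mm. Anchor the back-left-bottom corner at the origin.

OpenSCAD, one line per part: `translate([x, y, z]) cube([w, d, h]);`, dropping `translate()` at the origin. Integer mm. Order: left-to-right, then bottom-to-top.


cube([260, 1000, 200]);
translate([260, 0, 0]) cube([260, 1000, 400]);
translate([520, 0, 0]) cube([260, 1000, 600]);
translate([780, 0, 0]) cube([260, 1000, 800]);
translate([1040, 0, 0]) cube([260, 1000, 1000]);
translate([1300, 0, 0]) cube([260, 1000, 1200]);
translate([1560, 0, 0]) cube([260, 1000, 1400]);
translate([1820, 0, 0]) cube([260, 1000, 1600]);


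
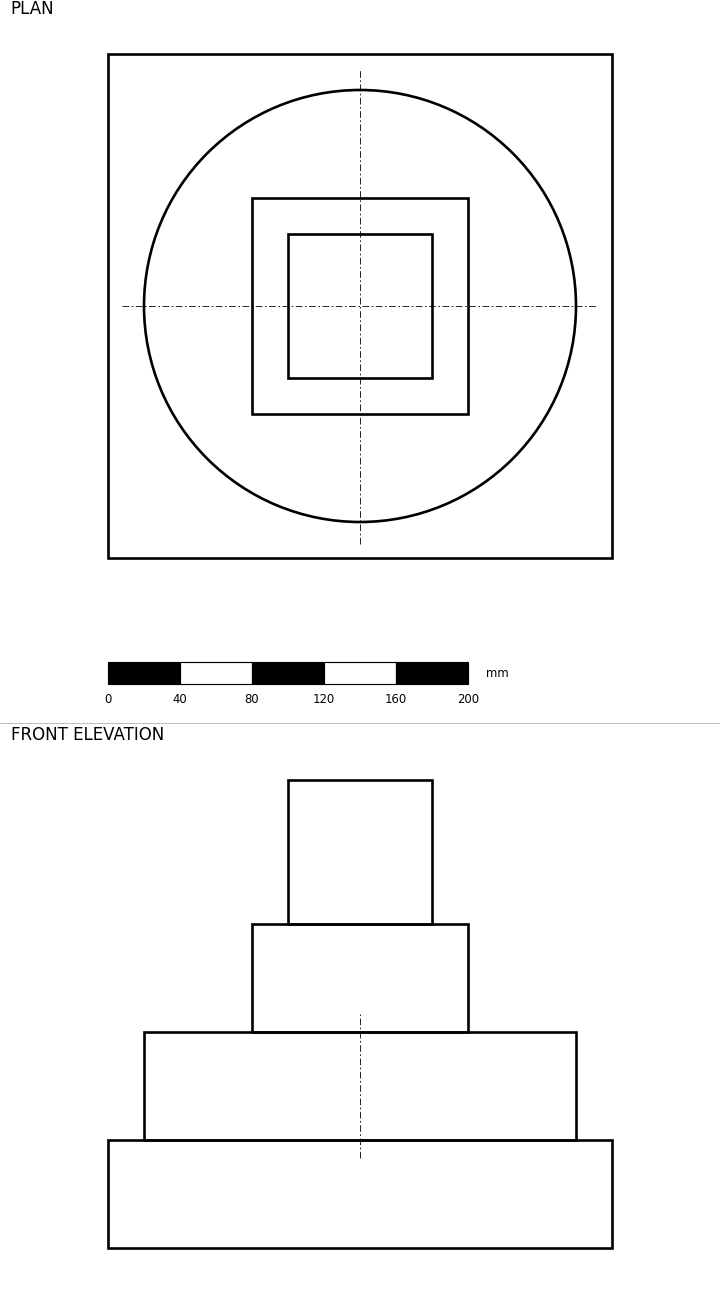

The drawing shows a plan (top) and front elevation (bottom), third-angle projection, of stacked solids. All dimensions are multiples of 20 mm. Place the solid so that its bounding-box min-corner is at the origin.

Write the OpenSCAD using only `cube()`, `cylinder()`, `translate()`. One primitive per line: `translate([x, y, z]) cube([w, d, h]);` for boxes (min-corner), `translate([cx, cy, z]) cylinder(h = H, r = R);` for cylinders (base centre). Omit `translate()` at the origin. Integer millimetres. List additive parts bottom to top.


cube([280, 280, 60]);
translate([140, 140, 60]) cylinder(h = 60, r = 120);
translate([80, 80, 120]) cube([120, 120, 60]);
translate([100, 100, 180]) cube([80, 80, 80]);


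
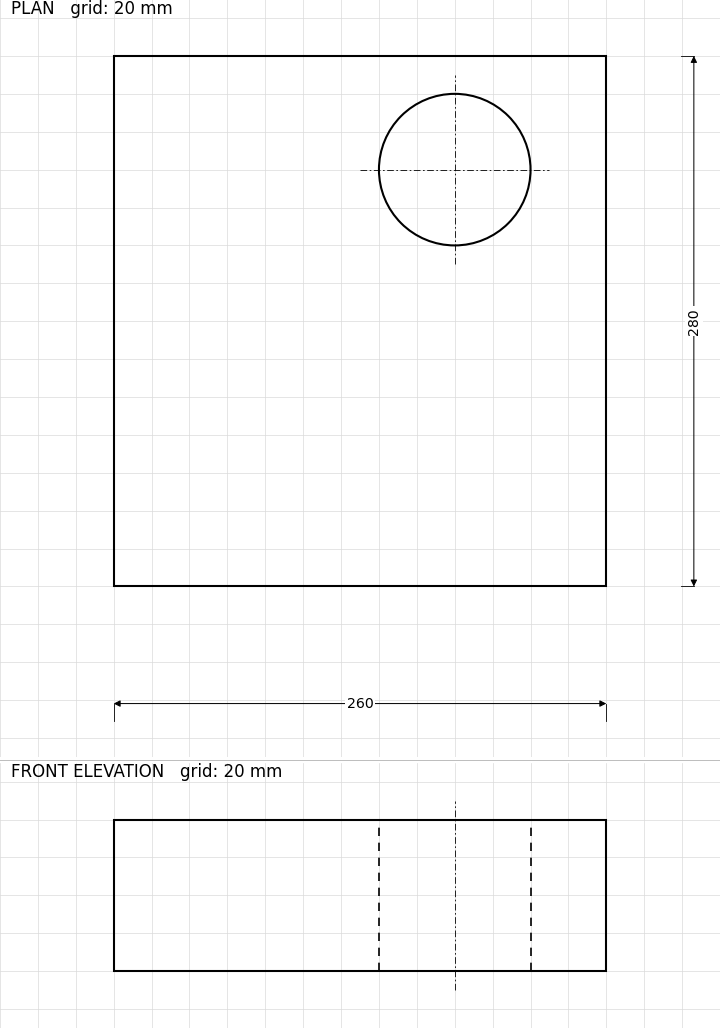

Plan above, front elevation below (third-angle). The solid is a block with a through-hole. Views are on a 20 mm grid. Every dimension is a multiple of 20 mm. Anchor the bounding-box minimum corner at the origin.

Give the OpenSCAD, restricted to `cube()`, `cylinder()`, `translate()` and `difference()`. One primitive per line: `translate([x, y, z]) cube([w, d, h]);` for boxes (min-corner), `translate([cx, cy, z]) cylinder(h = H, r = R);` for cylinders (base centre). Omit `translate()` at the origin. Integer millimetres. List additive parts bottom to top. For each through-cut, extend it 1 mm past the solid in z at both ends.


difference() {
  cube([260, 280, 80]);
  translate([180, 220, -1]) cylinder(h = 82, r = 40);
}
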